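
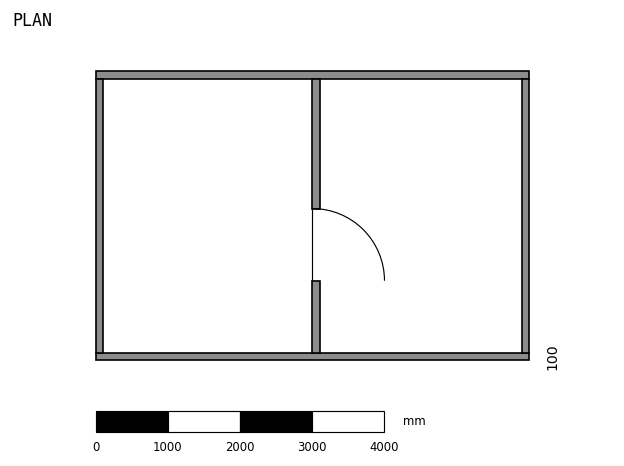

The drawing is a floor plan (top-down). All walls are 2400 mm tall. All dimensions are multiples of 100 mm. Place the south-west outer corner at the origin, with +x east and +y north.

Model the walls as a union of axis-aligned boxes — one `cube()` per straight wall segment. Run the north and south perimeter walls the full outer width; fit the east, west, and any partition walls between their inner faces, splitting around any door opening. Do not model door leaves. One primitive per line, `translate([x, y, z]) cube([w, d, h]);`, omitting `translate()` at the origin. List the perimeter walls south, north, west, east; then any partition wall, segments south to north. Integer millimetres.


cube([6000, 100, 2400]);
translate([0, 3900, 0]) cube([6000, 100, 2400]);
translate([0, 100, 0]) cube([100, 3800, 2400]);
translate([5900, 100, 0]) cube([100, 3800, 2400]);
translate([3000, 100, 0]) cube([100, 1000, 2400]);
translate([3000, 2100, 0]) cube([100, 1800, 2400]);


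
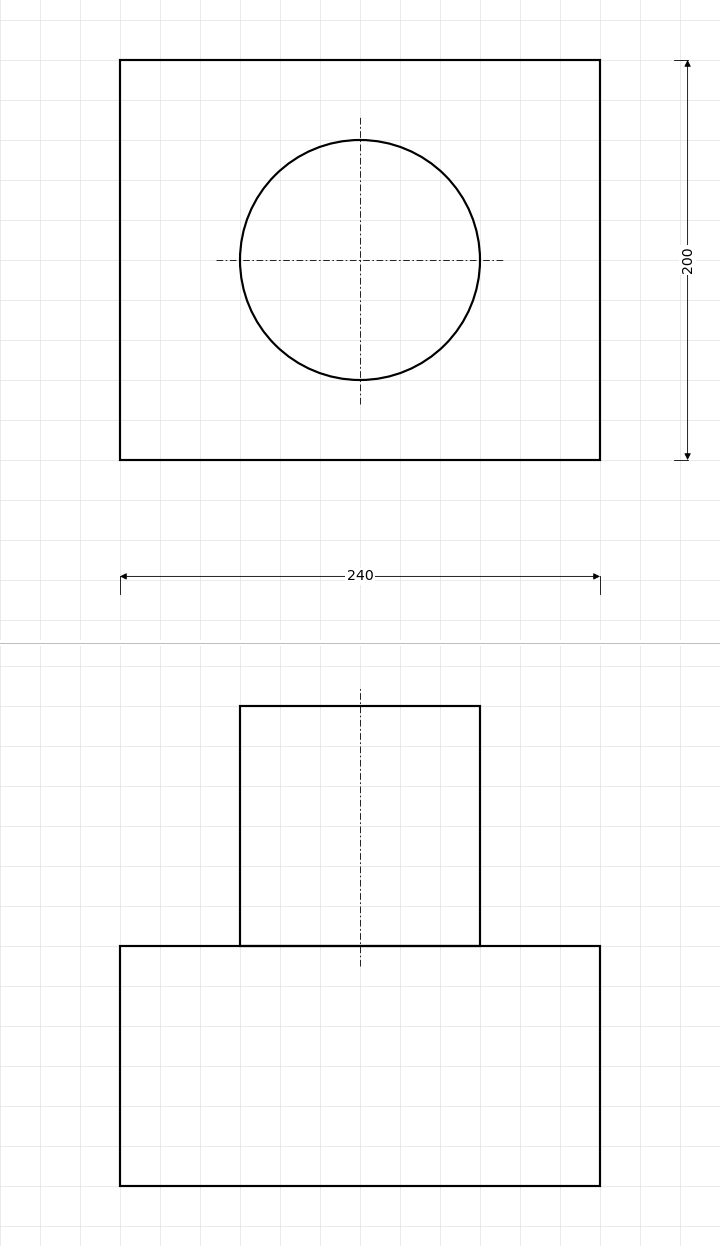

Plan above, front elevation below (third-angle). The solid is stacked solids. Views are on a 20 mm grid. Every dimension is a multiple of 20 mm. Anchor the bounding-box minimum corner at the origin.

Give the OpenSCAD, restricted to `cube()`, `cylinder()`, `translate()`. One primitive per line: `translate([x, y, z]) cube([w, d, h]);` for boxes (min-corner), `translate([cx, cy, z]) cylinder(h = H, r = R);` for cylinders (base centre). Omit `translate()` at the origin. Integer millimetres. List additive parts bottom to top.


cube([240, 200, 120]);
translate([120, 100, 120]) cylinder(h = 120, r = 60);


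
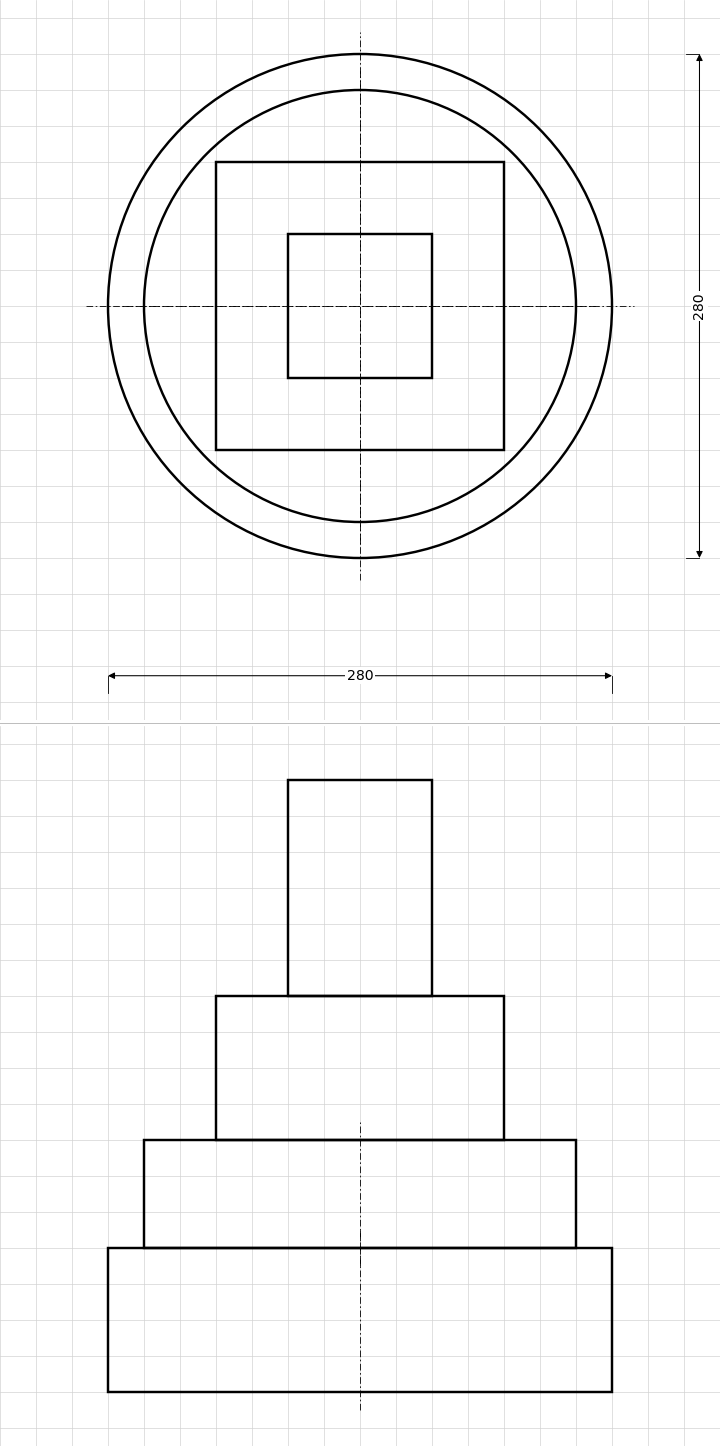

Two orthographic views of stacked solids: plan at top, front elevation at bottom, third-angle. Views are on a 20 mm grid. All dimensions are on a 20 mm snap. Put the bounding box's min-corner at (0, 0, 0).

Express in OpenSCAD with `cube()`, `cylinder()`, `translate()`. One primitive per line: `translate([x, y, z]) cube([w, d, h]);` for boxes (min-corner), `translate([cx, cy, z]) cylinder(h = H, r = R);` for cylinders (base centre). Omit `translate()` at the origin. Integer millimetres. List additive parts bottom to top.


translate([140, 140, 0]) cylinder(h = 80, r = 140);
translate([140, 140, 80]) cylinder(h = 60, r = 120);
translate([60, 60, 140]) cube([160, 160, 80]);
translate([100, 100, 220]) cube([80, 80, 120]);


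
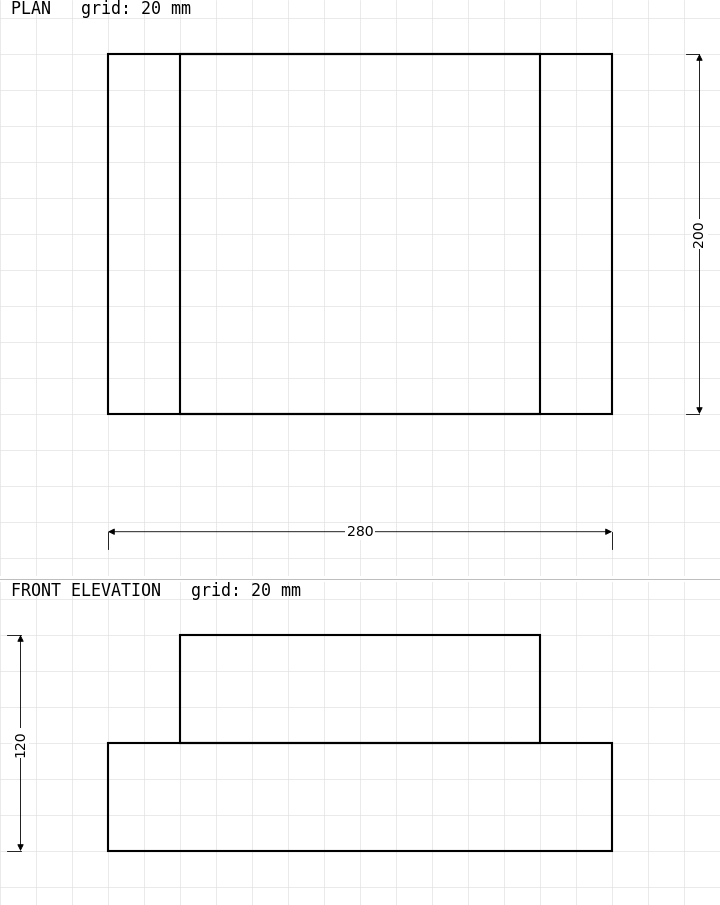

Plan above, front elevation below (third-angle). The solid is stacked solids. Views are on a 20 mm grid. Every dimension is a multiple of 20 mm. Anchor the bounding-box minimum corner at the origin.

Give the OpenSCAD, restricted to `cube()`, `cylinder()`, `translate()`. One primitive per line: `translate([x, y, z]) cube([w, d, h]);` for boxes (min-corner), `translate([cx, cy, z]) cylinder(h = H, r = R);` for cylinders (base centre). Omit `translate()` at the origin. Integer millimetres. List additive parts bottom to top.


cube([280, 200, 60]);
translate([40, 0, 60]) cube([200, 200, 60]);


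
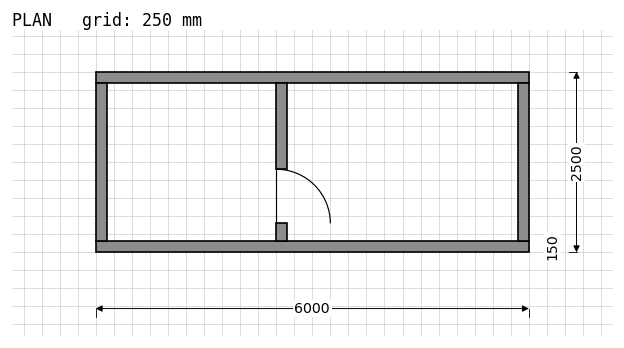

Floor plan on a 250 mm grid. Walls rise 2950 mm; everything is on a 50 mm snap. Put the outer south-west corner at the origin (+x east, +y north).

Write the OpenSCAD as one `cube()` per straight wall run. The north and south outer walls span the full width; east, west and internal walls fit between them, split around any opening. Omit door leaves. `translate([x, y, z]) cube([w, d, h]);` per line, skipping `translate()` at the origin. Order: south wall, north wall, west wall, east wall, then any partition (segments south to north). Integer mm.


cube([6000, 150, 2950]);
translate([0, 2350, 0]) cube([6000, 150, 2950]);
translate([0, 150, 0]) cube([150, 2200, 2950]);
translate([5850, 150, 0]) cube([150, 2200, 2950]);
translate([2500, 150, 0]) cube([150, 250, 2950]);
translate([2500, 1150, 0]) cube([150, 1200, 2950]);


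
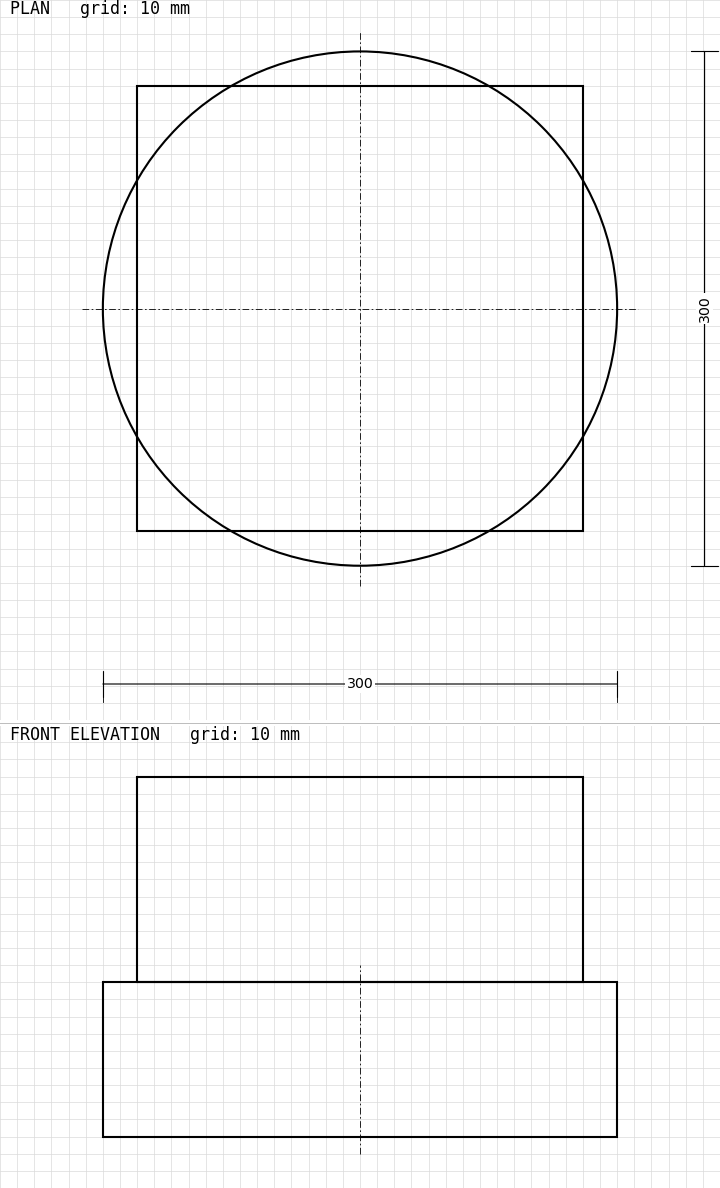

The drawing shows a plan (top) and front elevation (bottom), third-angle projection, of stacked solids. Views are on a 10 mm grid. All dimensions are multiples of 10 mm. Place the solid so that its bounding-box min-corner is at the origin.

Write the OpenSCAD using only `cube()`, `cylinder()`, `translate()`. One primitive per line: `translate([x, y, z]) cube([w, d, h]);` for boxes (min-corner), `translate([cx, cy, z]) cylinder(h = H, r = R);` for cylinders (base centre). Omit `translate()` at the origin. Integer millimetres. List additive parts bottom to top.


translate([150, 150, 0]) cylinder(h = 90, r = 150);
translate([20, 20, 90]) cube([260, 260, 120]);


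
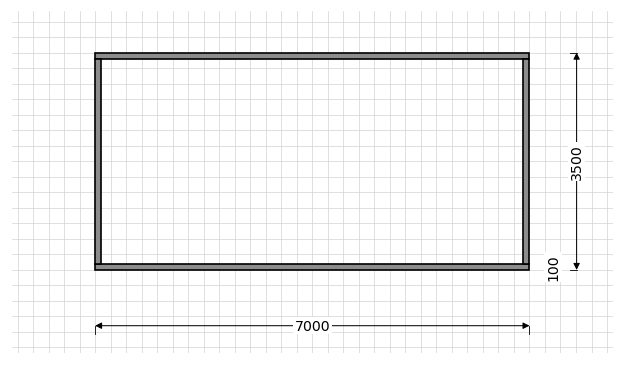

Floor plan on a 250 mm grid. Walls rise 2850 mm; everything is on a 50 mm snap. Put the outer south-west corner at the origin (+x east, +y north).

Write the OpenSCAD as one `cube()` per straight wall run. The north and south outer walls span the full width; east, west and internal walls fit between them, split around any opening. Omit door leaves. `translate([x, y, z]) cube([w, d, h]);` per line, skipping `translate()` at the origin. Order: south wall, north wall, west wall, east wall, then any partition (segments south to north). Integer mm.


cube([7000, 100, 2850]);
translate([0, 3400, 0]) cube([7000, 100, 2850]);
translate([0, 100, 0]) cube([100, 3300, 2850]);
translate([6900, 100, 0]) cube([100, 3300, 2850]);


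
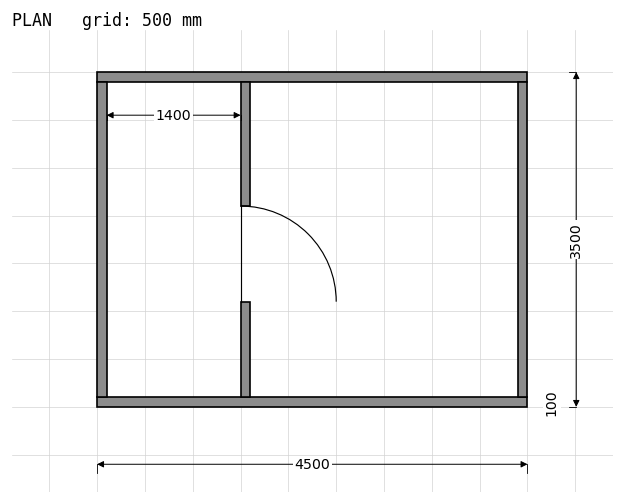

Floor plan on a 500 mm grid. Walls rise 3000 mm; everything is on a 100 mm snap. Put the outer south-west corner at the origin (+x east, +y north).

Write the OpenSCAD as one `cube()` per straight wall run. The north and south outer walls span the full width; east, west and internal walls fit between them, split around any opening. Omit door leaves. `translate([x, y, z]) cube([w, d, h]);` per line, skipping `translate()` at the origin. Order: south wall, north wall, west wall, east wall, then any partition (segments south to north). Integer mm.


cube([4500, 100, 3000]);
translate([0, 3400, 0]) cube([4500, 100, 3000]);
translate([0, 100, 0]) cube([100, 3300, 3000]);
translate([4400, 100, 0]) cube([100, 3300, 3000]);
translate([1500, 100, 0]) cube([100, 1000, 3000]);
translate([1500, 2100, 0]) cube([100, 1300, 3000]);


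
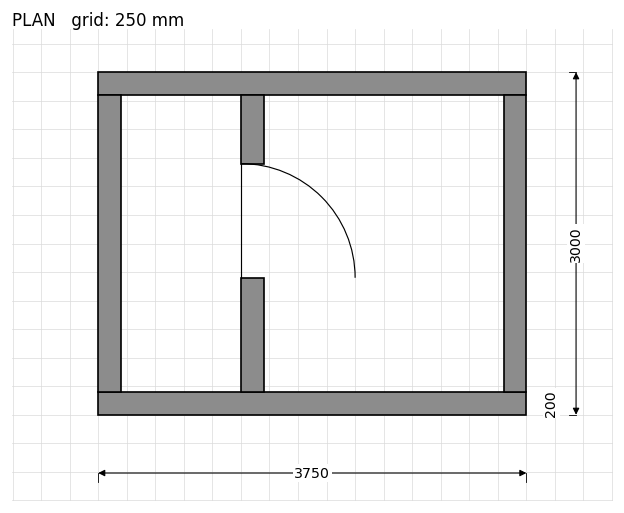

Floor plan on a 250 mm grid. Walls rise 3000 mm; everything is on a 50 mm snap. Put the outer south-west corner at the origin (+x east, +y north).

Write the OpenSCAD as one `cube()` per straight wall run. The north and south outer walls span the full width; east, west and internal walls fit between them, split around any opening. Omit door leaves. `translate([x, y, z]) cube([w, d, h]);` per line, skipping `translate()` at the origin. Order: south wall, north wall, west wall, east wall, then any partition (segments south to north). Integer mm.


cube([3750, 200, 3000]);
translate([0, 2800, 0]) cube([3750, 200, 3000]);
translate([0, 200, 0]) cube([200, 2600, 3000]);
translate([3550, 200, 0]) cube([200, 2600, 3000]);
translate([1250, 200, 0]) cube([200, 1000, 3000]);
translate([1250, 2200, 0]) cube([200, 600, 3000]);


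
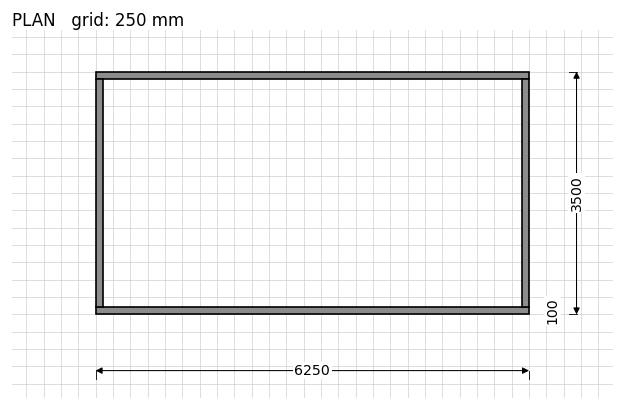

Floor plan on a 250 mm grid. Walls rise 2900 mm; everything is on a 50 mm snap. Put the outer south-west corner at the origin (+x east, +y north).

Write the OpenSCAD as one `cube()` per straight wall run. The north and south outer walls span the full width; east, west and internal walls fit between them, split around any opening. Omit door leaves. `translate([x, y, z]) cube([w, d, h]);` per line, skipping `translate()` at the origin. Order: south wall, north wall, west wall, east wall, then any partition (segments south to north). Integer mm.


cube([6250, 100, 2900]);
translate([0, 3400, 0]) cube([6250, 100, 2900]);
translate([0, 100, 0]) cube([100, 3300, 2900]);
translate([6150, 100, 0]) cube([100, 3300, 2900]);


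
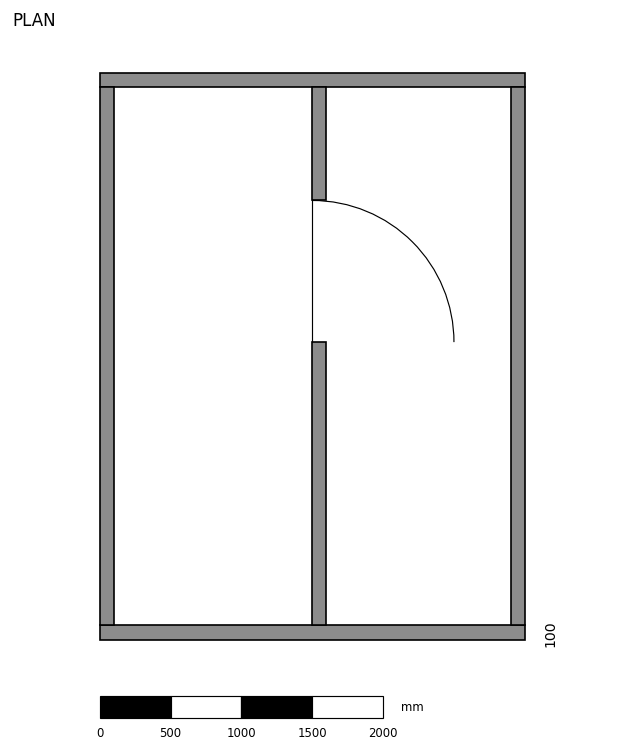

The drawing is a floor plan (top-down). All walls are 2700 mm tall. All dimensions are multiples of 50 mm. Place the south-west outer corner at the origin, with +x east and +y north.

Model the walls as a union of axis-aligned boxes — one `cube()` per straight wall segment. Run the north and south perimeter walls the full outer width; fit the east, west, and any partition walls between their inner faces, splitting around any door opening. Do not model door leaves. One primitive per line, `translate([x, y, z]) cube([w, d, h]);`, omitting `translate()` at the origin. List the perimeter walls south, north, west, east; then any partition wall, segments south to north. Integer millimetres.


cube([3000, 100, 2700]);
translate([0, 3900, 0]) cube([3000, 100, 2700]);
translate([0, 100, 0]) cube([100, 3800, 2700]);
translate([2900, 100, 0]) cube([100, 3800, 2700]);
translate([1500, 100, 0]) cube([100, 2000, 2700]);
translate([1500, 3100, 0]) cube([100, 800, 2700]);


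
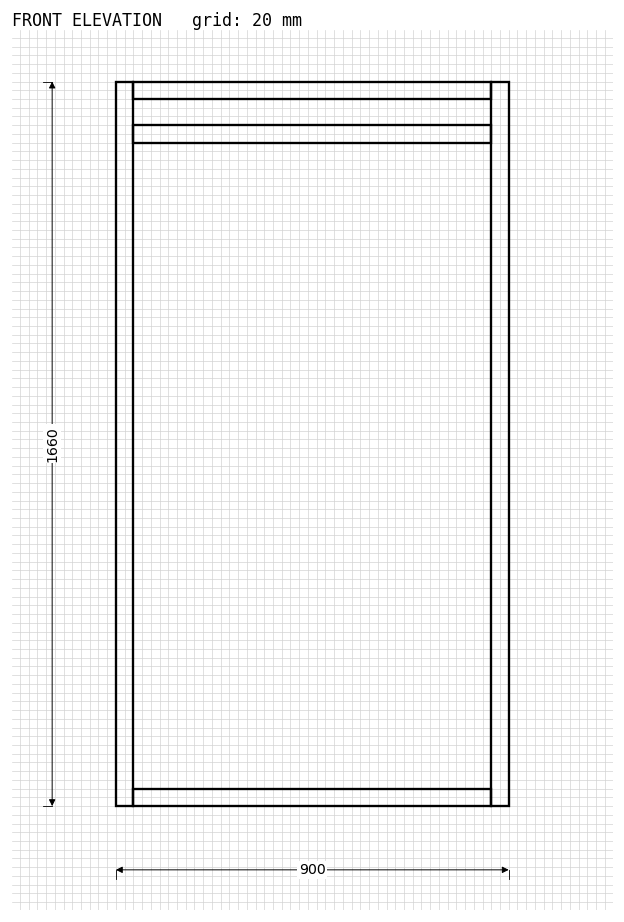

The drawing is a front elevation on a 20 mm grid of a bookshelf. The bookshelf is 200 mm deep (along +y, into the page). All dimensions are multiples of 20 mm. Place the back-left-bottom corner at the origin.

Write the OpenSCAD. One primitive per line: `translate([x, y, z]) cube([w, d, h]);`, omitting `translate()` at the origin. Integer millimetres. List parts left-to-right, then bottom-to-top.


cube([40, 200, 1660]);
translate([40, 0, 0]) cube([820, 200, 40]);
translate([40, 0, 1520]) cube([820, 200, 40]);
translate([40, 0, 1620]) cube([820, 200, 40]);
translate([860, 0, 0]) cube([40, 200, 1660]);


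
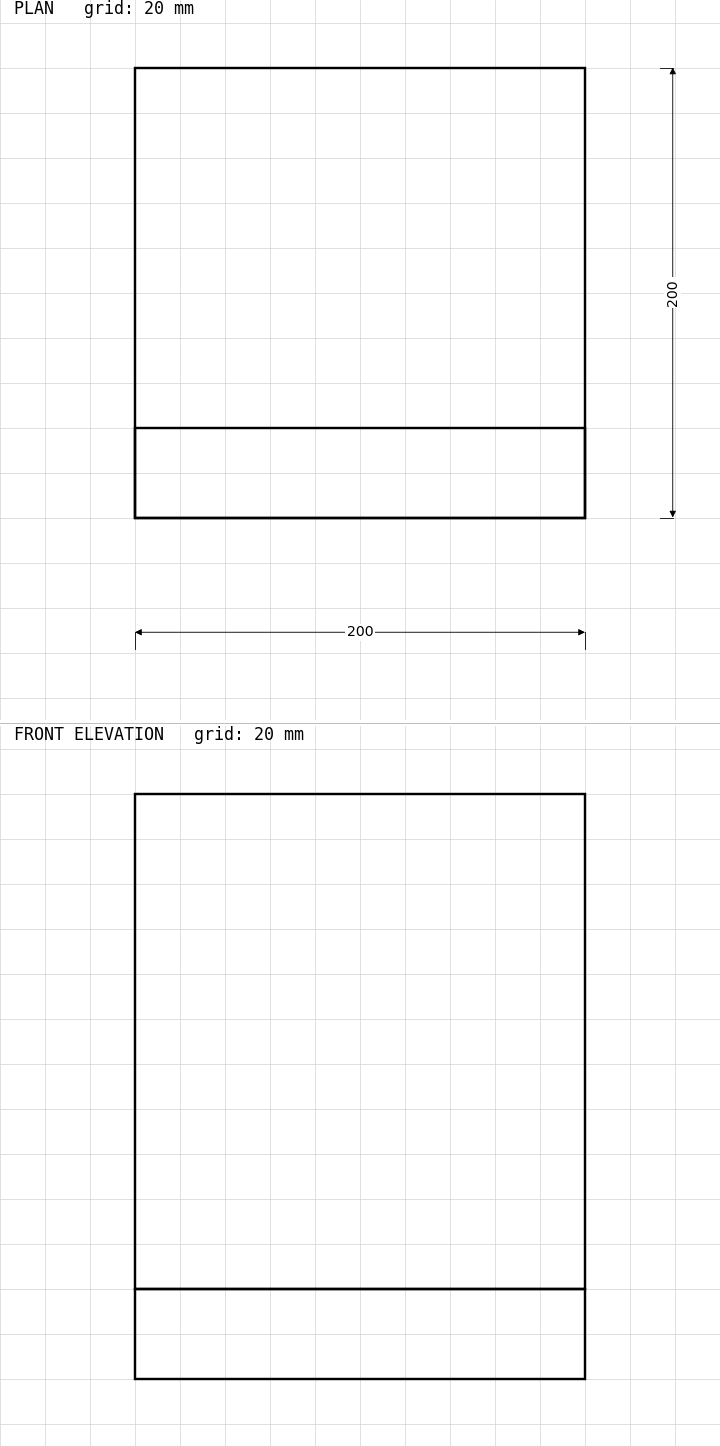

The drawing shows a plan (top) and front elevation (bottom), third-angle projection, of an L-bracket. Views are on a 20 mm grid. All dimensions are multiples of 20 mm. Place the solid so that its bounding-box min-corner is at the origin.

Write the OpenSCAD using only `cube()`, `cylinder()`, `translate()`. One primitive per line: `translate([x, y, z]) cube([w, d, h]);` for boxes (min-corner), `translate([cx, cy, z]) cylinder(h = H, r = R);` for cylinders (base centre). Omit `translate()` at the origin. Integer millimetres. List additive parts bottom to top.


cube([200, 200, 40]);
translate([0, 0, 40]) cube([200, 40, 220]);


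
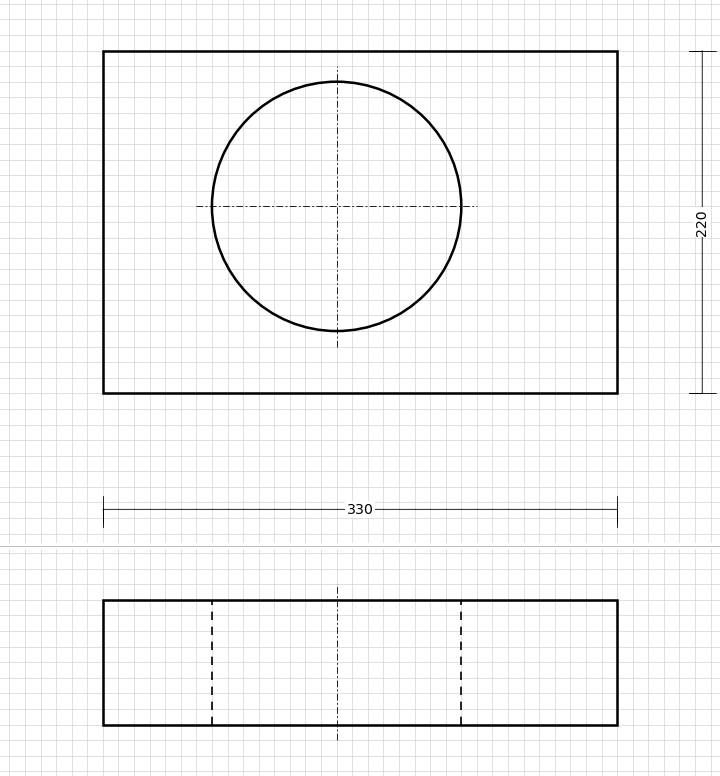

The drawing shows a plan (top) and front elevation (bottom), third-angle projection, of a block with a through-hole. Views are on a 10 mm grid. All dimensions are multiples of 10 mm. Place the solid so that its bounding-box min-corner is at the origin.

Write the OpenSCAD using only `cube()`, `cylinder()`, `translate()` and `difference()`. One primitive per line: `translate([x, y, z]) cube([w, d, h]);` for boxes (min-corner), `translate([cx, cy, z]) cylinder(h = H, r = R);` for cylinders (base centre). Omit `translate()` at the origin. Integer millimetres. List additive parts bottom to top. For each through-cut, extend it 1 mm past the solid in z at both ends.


difference() {
  cube([330, 220, 80]);
  translate([150, 120, -1]) cylinder(h = 82, r = 80);
}


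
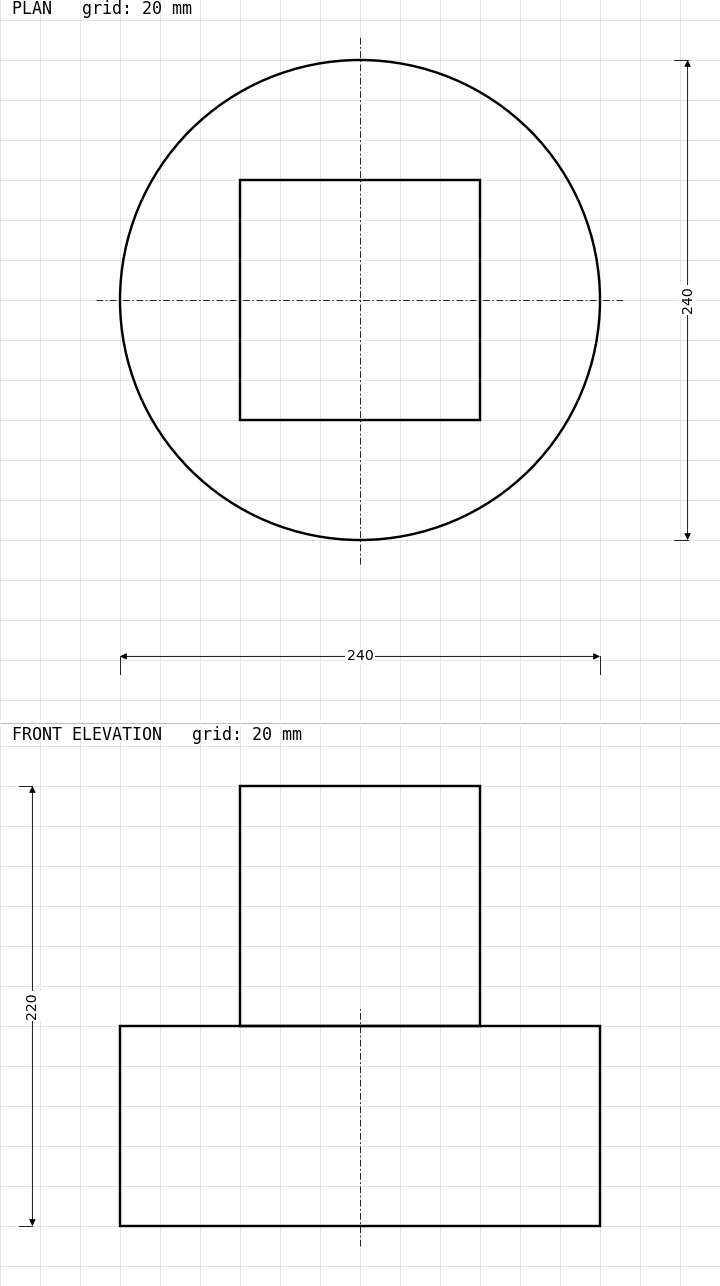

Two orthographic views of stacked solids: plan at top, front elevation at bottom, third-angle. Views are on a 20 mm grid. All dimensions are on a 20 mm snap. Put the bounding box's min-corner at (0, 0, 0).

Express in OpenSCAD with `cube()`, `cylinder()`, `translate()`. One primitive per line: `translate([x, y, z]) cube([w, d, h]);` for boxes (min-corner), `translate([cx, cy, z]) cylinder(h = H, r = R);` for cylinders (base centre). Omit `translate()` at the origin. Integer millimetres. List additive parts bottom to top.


translate([120, 120, 0]) cylinder(h = 100, r = 120);
translate([60, 60, 100]) cube([120, 120, 120]);


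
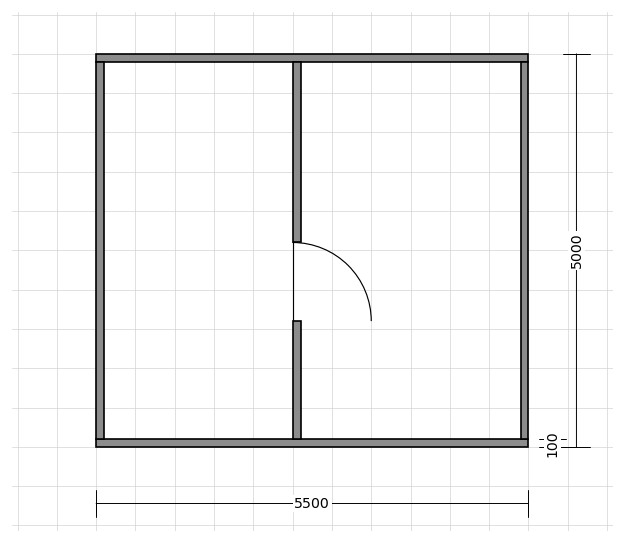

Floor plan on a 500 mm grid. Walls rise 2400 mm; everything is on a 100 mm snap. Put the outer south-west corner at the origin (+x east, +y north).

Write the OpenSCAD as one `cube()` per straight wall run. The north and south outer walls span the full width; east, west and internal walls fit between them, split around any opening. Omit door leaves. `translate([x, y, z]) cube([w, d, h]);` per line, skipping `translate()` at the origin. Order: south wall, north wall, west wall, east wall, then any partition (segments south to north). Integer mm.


cube([5500, 100, 2400]);
translate([0, 4900, 0]) cube([5500, 100, 2400]);
translate([0, 100, 0]) cube([100, 4800, 2400]);
translate([5400, 100, 0]) cube([100, 4800, 2400]);
translate([2500, 100, 0]) cube([100, 1500, 2400]);
translate([2500, 2600, 0]) cube([100, 2300, 2400]);


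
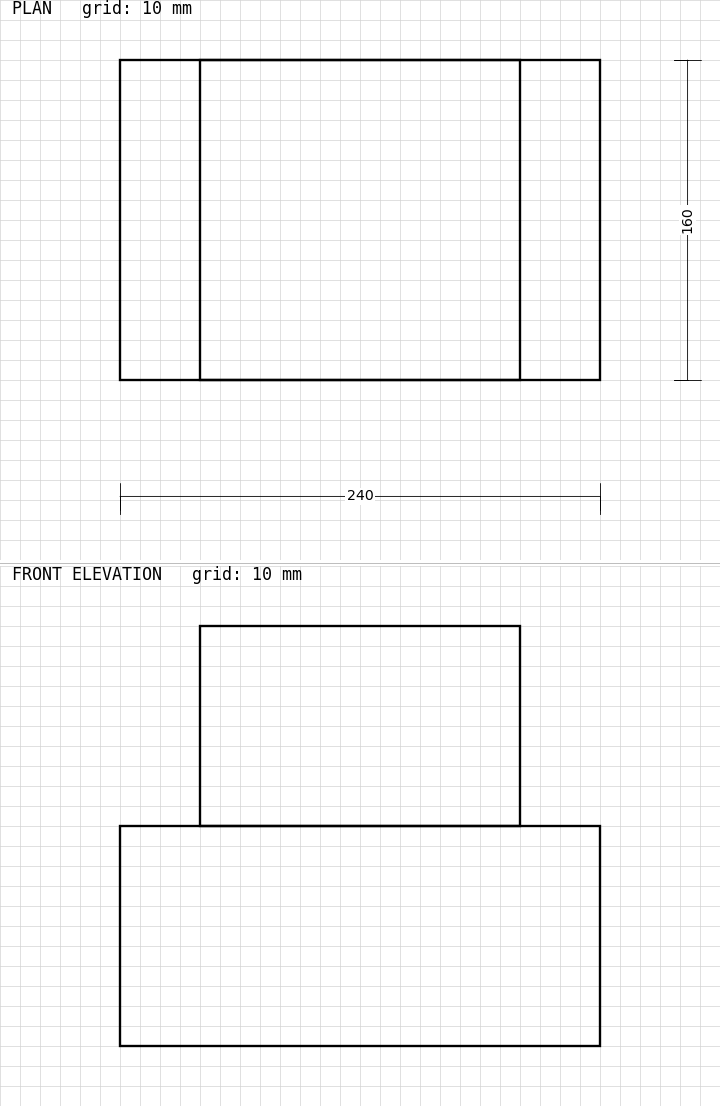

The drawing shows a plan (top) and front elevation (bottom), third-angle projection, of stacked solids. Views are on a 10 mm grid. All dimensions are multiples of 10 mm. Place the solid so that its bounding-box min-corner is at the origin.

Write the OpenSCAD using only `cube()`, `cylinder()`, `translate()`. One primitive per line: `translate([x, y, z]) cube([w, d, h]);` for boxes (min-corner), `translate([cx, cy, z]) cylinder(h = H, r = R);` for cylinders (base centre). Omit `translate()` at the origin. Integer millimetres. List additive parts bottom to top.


cube([240, 160, 110]);
translate([40, 0, 110]) cube([160, 160, 100]);


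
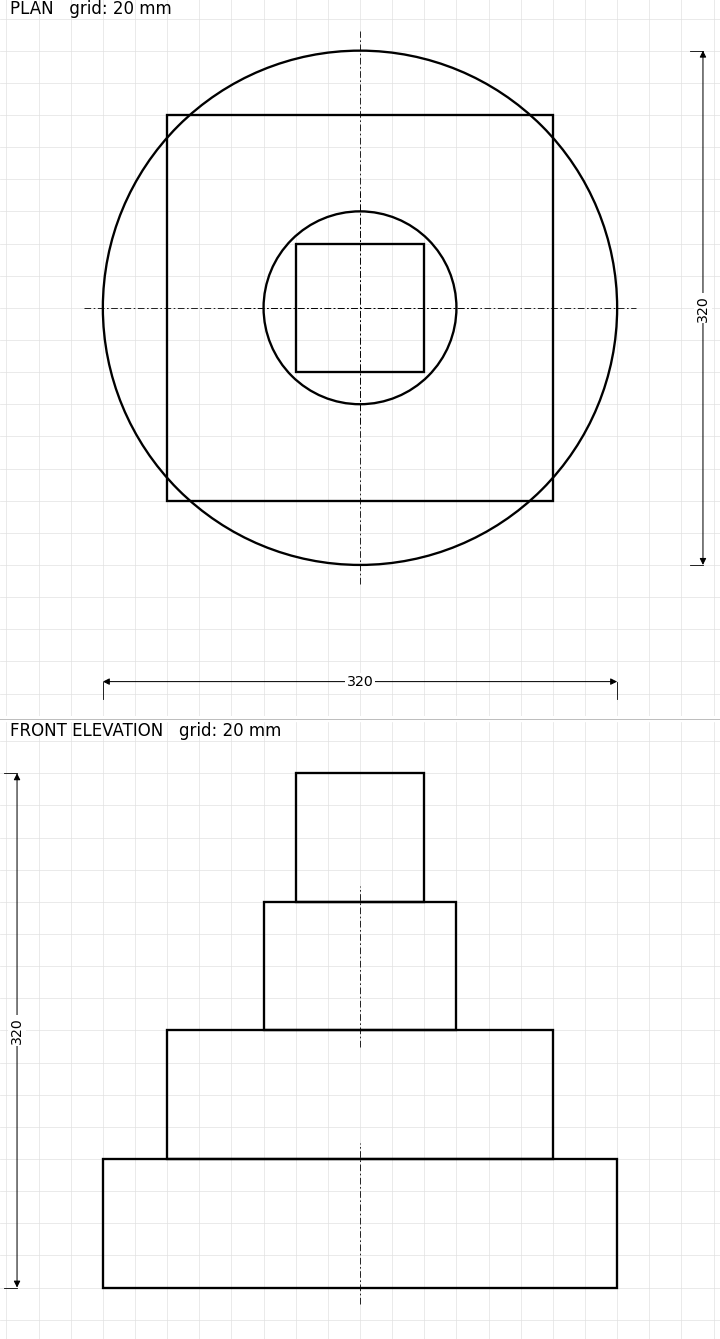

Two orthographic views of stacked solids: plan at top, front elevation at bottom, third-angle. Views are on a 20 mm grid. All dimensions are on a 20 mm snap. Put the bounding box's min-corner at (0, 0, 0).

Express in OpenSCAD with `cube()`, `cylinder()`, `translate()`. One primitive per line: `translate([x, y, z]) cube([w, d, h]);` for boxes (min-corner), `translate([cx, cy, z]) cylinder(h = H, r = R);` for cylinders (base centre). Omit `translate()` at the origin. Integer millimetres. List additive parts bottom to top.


translate([160, 160, 0]) cylinder(h = 80, r = 160);
translate([40, 40, 80]) cube([240, 240, 80]);
translate([160, 160, 160]) cylinder(h = 80, r = 60);
translate([120, 120, 240]) cube([80, 80, 80]);


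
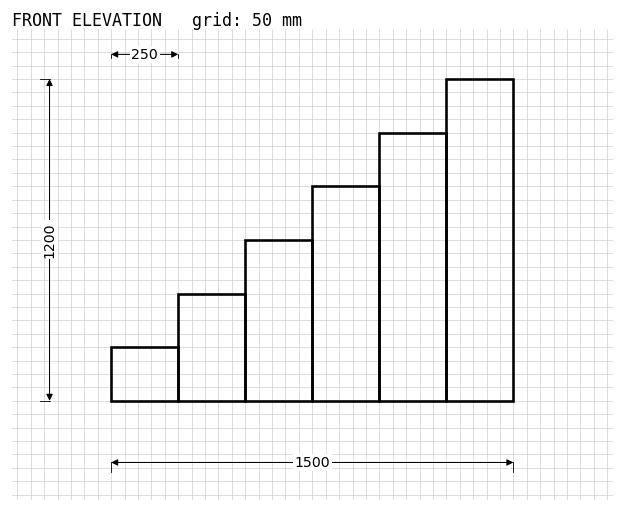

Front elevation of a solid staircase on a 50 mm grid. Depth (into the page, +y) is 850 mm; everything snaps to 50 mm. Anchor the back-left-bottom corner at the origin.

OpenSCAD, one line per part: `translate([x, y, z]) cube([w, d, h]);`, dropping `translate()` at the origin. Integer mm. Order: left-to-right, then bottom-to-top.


cube([250, 850, 200]);
translate([250, 0, 0]) cube([250, 850, 400]);
translate([500, 0, 0]) cube([250, 850, 600]);
translate([750, 0, 0]) cube([250, 850, 800]);
translate([1000, 0, 0]) cube([250, 850, 1000]);
translate([1250, 0, 0]) cube([250, 850, 1200]);


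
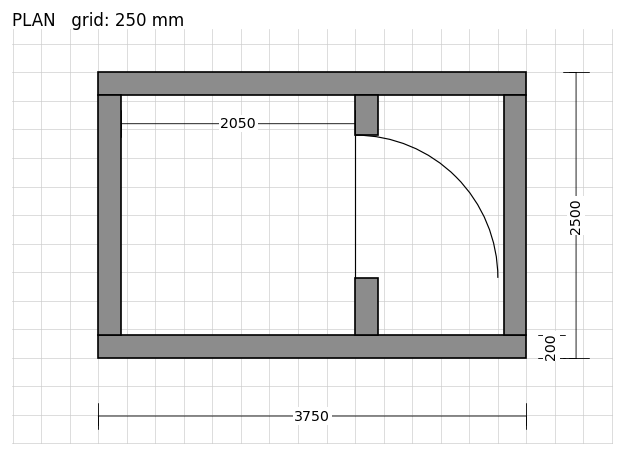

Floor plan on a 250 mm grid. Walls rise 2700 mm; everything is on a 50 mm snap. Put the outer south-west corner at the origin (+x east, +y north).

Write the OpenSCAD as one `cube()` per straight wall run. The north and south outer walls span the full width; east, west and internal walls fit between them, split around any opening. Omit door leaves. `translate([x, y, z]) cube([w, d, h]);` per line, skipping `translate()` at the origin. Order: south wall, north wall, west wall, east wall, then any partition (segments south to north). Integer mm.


cube([3750, 200, 2700]);
translate([0, 2300, 0]) cube([3750, 200, 2700]);
translate([0, 200, 0]) cube([200, 2100, 2700]);
translate([3550, 200, 0]) cube([200, 2100, 2700]);
translate([2250, 200, 0]) cube([200, 500, 2700]);
translate([2250, 1950, 0]) cube([200, 350, 2700]);


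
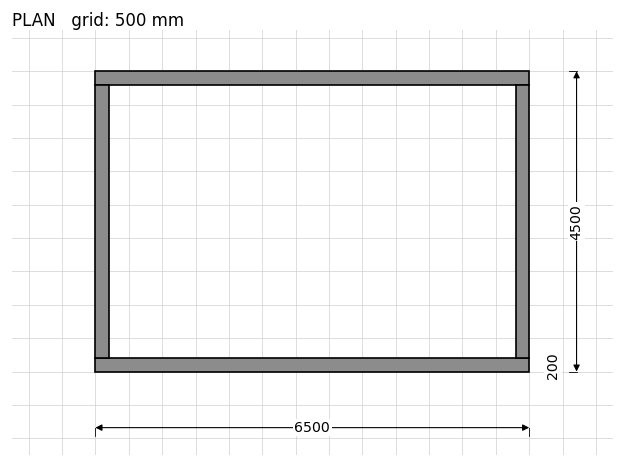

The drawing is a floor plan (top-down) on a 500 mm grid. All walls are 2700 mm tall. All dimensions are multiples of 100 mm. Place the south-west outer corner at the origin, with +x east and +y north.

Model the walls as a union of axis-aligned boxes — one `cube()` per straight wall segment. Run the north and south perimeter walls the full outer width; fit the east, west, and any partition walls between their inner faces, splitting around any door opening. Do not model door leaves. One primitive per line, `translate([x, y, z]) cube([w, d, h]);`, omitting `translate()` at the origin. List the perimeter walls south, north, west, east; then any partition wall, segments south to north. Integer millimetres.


cube([6500, 200, 2700]);
translate([0, 4300, 0]) cube([6500, 200, 2700]);
translate([0, 200, 0]) cube([200, 4100, 2700]);
translate([6300, 200, 0]) cube([200, 4100, 2700]);


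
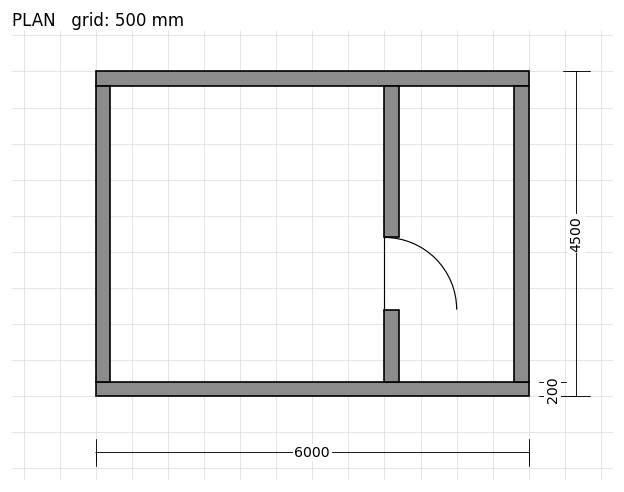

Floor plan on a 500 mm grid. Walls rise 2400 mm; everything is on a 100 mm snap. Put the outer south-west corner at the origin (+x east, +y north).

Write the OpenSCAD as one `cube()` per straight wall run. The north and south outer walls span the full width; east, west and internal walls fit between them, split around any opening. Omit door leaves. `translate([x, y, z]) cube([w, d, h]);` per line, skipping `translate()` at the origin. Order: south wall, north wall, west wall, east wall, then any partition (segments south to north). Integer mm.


cube([6000, 200, 2400]);
translate([0, 4300, 0]) cube([6000, 200, 2400]);
translate([0, 200, 0]) cube([200, 4100, 2400]);
translate([5800, 200, 0]) cube([200, 4100, 2400]);
translate([4000, 200, 0]) cube([200, 1000, 2400]);
translate([4000, 2200, 0]) cube([200, 2100, 2400]);


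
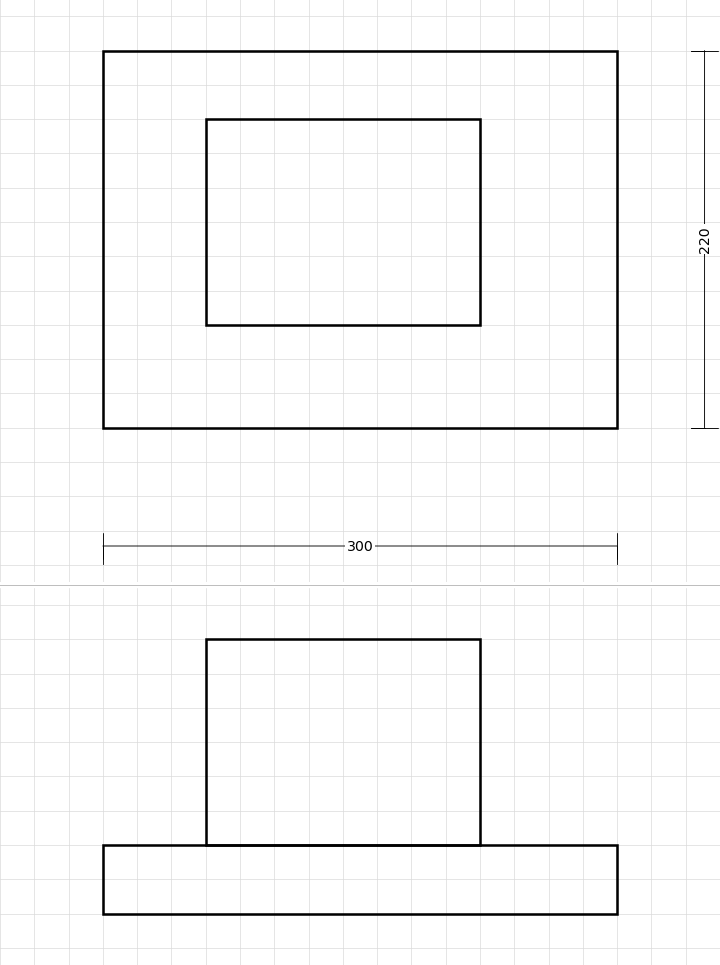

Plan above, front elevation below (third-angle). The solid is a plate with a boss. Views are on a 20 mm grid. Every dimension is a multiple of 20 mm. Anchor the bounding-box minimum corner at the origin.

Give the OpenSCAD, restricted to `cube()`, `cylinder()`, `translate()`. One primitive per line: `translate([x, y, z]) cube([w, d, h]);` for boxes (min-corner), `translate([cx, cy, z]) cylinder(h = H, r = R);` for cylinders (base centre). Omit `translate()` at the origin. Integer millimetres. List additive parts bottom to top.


cube([300, 220, 40]);
translate([60, 60, 40]) cube([160, 120, 120]);


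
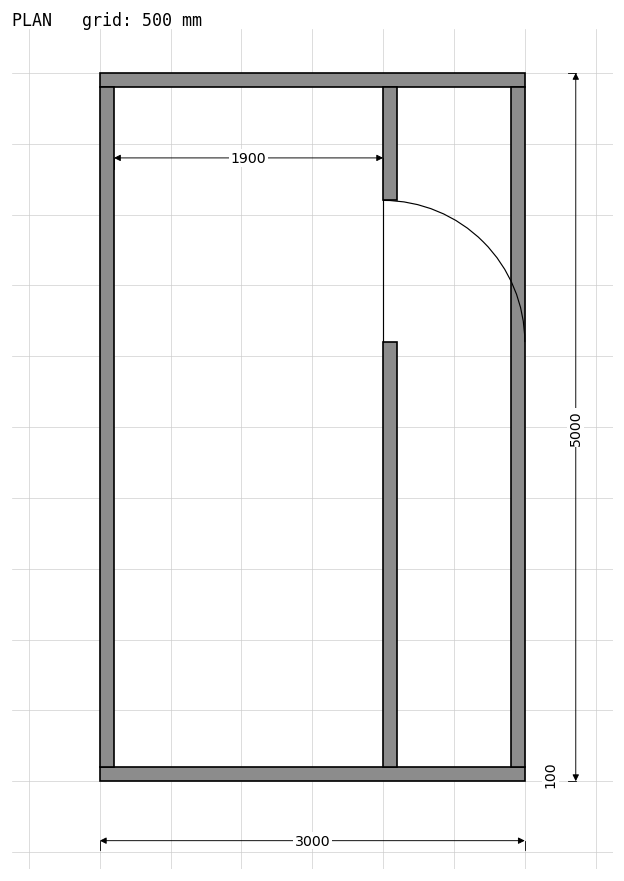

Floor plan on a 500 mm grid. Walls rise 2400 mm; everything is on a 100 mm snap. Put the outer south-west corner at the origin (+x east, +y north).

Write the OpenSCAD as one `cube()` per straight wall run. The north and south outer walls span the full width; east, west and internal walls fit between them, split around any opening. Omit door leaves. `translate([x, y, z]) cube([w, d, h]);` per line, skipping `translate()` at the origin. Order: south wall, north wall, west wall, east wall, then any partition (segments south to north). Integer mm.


cube([3000, 100, 2400]);
translate([0, 4900, 0]) cube([3000, 100, 2400]);
translate([0, 100, 0]) cube([100, 4800, 2400]);
translate([2900, 100, 0]) cube([100, 4800, 2400]);
translate([2000, 100, 0]) cube([100, 3000, 2400]);
translate([2000, 4100, 0]) cube([100, 800, 2400]);


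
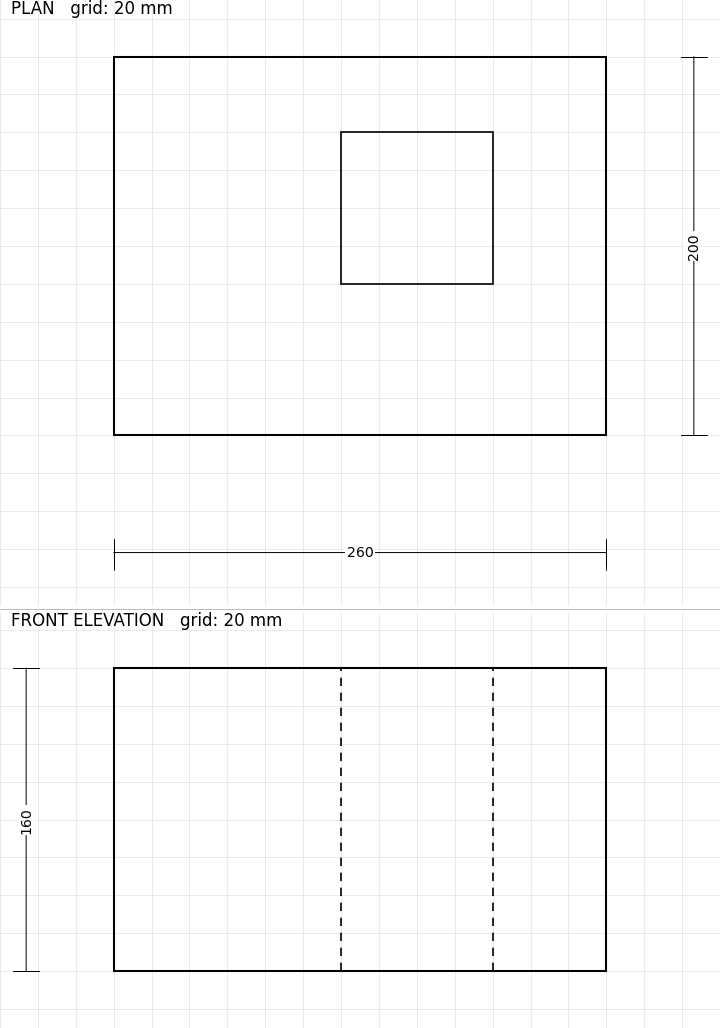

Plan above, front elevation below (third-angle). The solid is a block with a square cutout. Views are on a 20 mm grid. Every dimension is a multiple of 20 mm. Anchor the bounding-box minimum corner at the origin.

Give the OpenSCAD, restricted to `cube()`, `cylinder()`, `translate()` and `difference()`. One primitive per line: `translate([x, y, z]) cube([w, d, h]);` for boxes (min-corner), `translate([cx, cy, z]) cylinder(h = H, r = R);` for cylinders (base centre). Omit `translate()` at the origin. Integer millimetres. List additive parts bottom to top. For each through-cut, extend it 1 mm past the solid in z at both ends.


difference() {
  cube([260, 200, 160]);
  translate([120, 80, -1]) cube([80, 80, 162]);
}


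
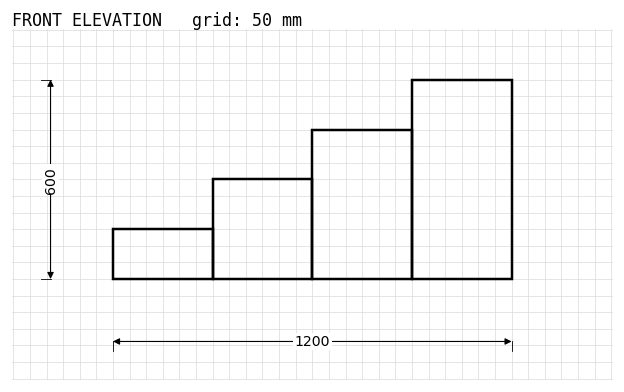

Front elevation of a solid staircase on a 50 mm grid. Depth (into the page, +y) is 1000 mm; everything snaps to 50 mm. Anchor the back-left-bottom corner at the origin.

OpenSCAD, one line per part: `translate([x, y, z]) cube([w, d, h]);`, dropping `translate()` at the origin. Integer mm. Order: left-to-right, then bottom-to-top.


cube([300, 1000, 150]);
translate([300, 0, 0]) cube([300, 1000, 300]);
translate([600, 0, 0]) cube([300, 1000, 450]);
translate([900, 0, 0]) cube([300, 1000, 600]);


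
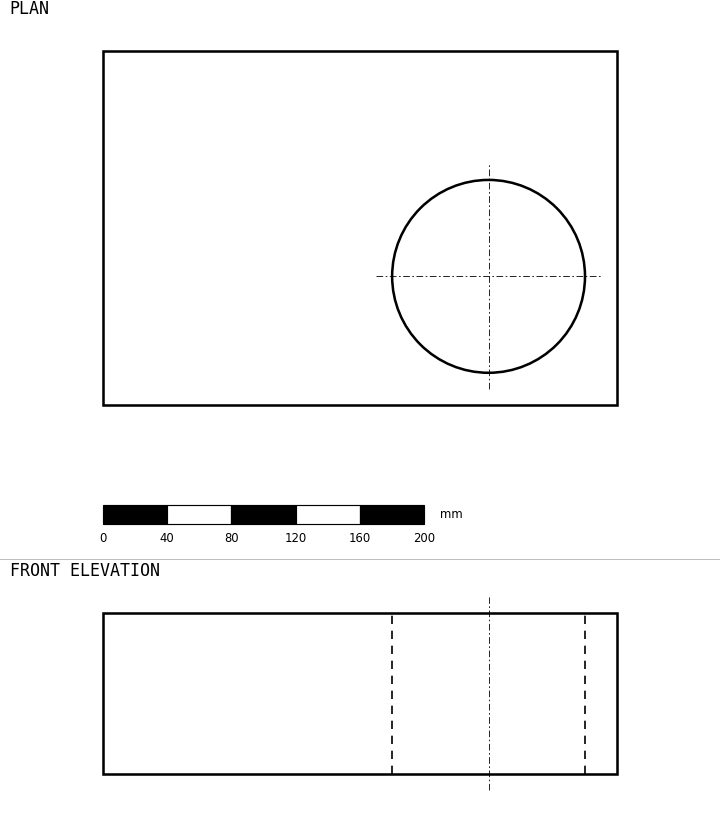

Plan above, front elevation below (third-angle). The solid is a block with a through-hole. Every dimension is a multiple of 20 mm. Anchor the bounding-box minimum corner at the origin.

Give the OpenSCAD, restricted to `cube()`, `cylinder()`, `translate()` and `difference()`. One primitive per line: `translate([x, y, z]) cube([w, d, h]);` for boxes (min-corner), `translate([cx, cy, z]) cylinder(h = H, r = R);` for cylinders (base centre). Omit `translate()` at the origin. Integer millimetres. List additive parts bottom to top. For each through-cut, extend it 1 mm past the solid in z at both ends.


difference() {
  cube([320, 220, 100]);
  translate([240, 80, -1]) cylinder(h = 102, r = 60);
}


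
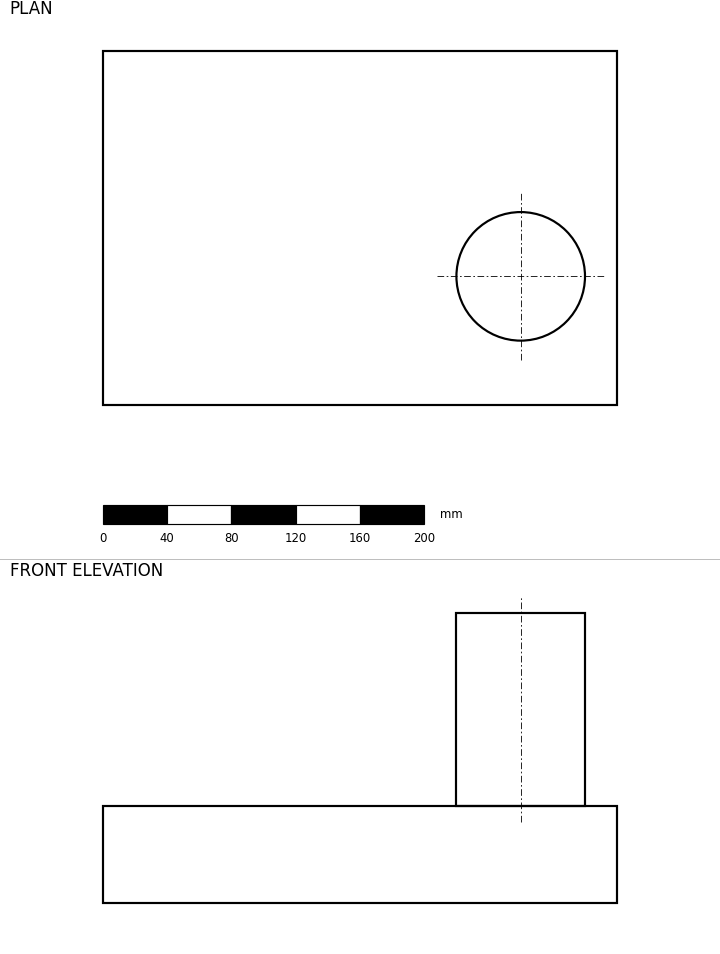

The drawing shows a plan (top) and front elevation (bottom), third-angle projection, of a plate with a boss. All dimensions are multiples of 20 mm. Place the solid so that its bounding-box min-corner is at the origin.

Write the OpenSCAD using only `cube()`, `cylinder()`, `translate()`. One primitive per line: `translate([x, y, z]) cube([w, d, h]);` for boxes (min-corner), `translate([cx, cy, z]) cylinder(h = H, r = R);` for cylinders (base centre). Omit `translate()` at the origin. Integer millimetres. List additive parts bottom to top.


cube([320, 220, 60]);
translate([260, 80, 60]) cylinder(h = 120, r = 40);


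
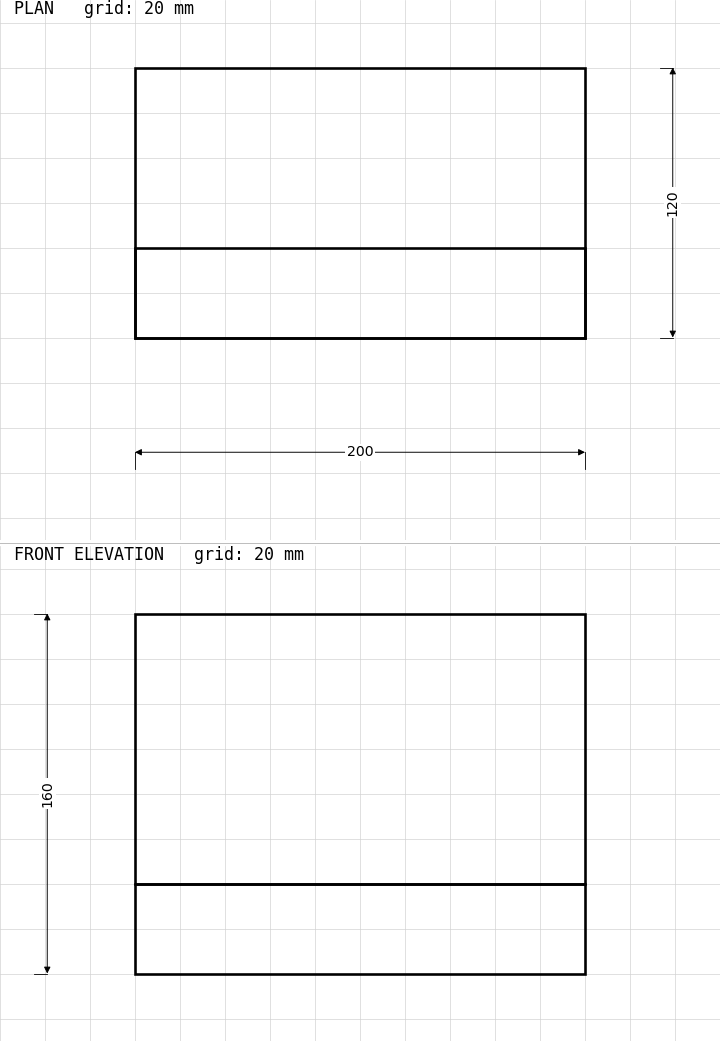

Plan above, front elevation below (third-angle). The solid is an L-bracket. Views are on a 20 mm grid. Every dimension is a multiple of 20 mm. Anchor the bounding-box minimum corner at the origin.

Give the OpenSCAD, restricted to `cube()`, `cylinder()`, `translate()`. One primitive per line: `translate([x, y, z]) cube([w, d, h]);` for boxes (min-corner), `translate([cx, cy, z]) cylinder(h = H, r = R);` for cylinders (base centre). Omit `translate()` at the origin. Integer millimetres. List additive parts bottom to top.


cube([200, 120, 40]);
translate([0, 0, 40]) cube([200, 40, 120]);


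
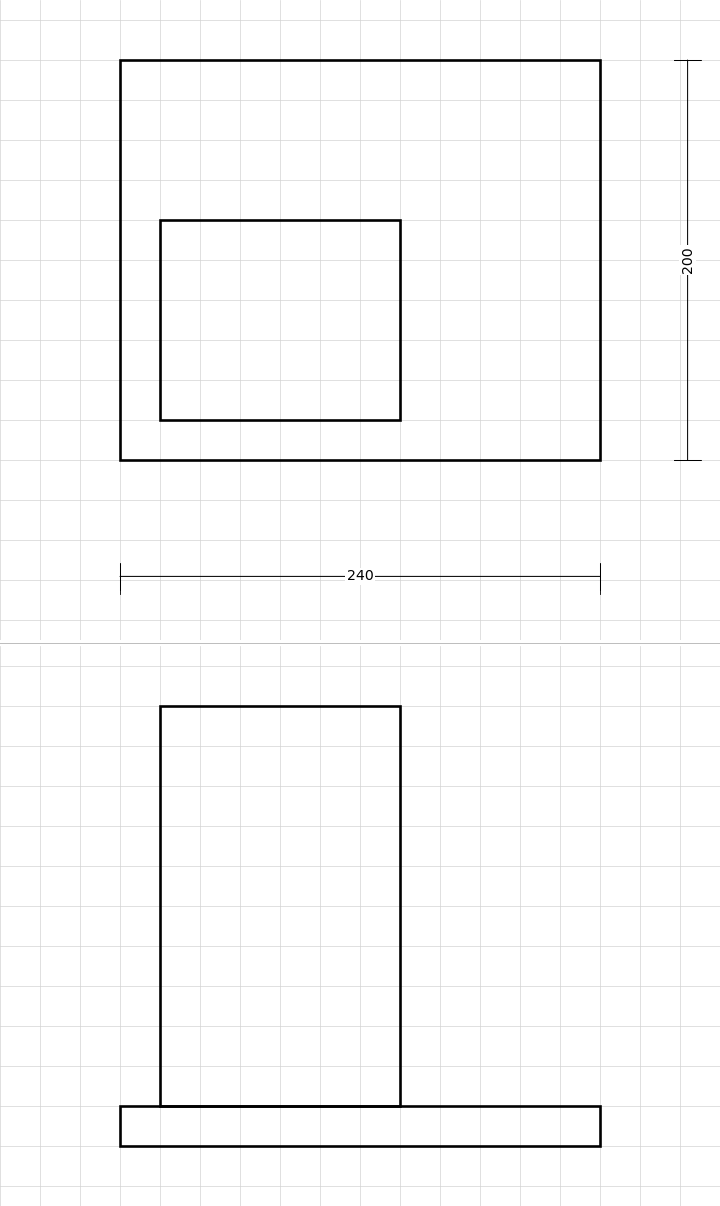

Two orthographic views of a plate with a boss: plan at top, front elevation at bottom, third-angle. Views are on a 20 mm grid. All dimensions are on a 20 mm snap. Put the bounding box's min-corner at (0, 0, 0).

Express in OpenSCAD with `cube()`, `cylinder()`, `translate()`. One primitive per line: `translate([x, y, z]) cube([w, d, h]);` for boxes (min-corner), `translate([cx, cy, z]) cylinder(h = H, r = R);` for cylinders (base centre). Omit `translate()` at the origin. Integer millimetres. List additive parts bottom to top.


cube([240, 200, 20]);
translate([20, 20, 20]) cube([120, 100, 200]);


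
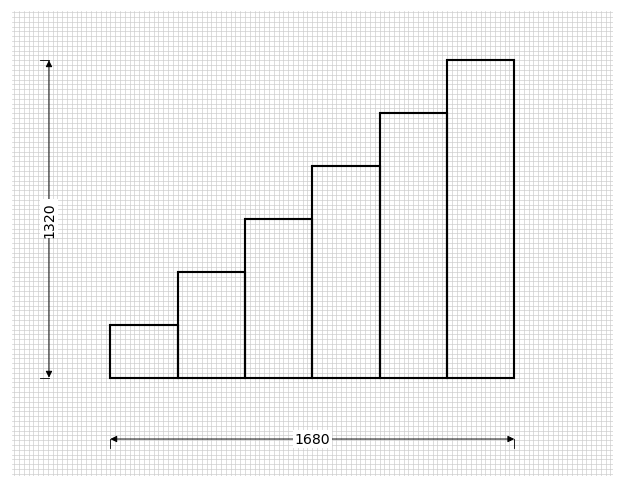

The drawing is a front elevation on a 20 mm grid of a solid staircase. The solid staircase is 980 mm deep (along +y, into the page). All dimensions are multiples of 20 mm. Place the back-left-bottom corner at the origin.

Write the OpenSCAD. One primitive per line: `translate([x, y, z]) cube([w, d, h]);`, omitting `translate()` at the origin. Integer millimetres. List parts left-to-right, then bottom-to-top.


cube([280, 980, 220]);
translate([280, 0, 0]) cube([280, 980, 440]);
translate([560, 0, 0]) cube([280, 980, 660]);
translate([840, 0, 0]) cube([280, 980, 880]);
translate([1120, 0, 0]) cube([280, 980, 1100]);
translate([1400, 0, 0]) cube([280, 980, 1320]);


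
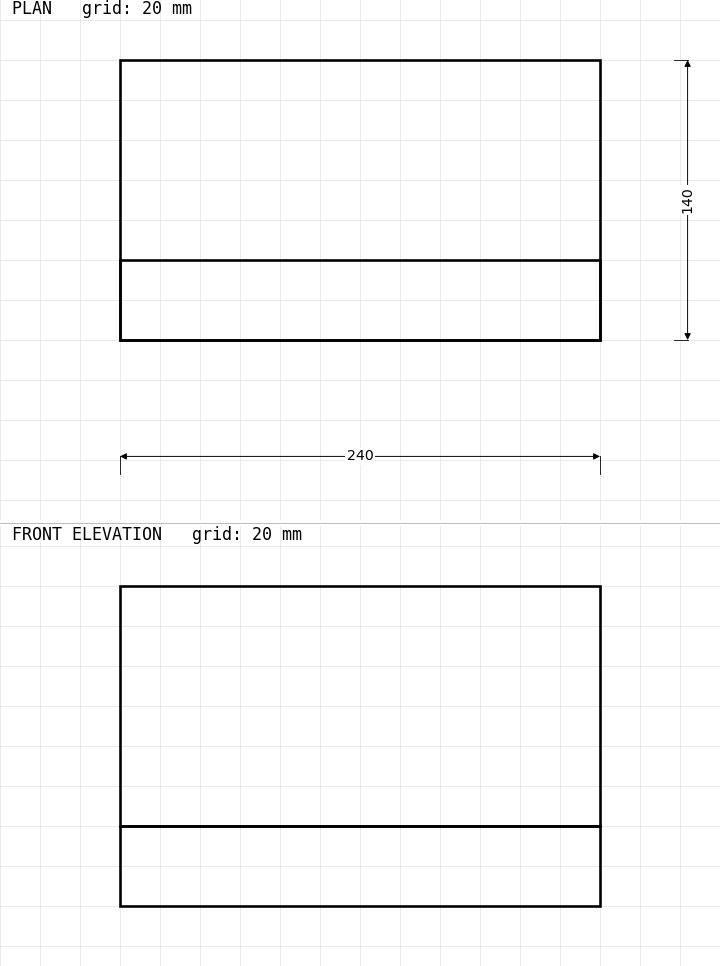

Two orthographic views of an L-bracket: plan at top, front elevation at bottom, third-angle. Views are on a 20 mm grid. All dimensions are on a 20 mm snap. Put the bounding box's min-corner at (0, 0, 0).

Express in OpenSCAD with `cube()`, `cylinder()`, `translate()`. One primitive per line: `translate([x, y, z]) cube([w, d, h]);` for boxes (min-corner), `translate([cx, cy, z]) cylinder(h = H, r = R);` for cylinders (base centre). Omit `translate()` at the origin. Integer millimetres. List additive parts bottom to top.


cube([240, 140, 40]);
translate([0, 0, 40]) cube([240, 40, 120]);


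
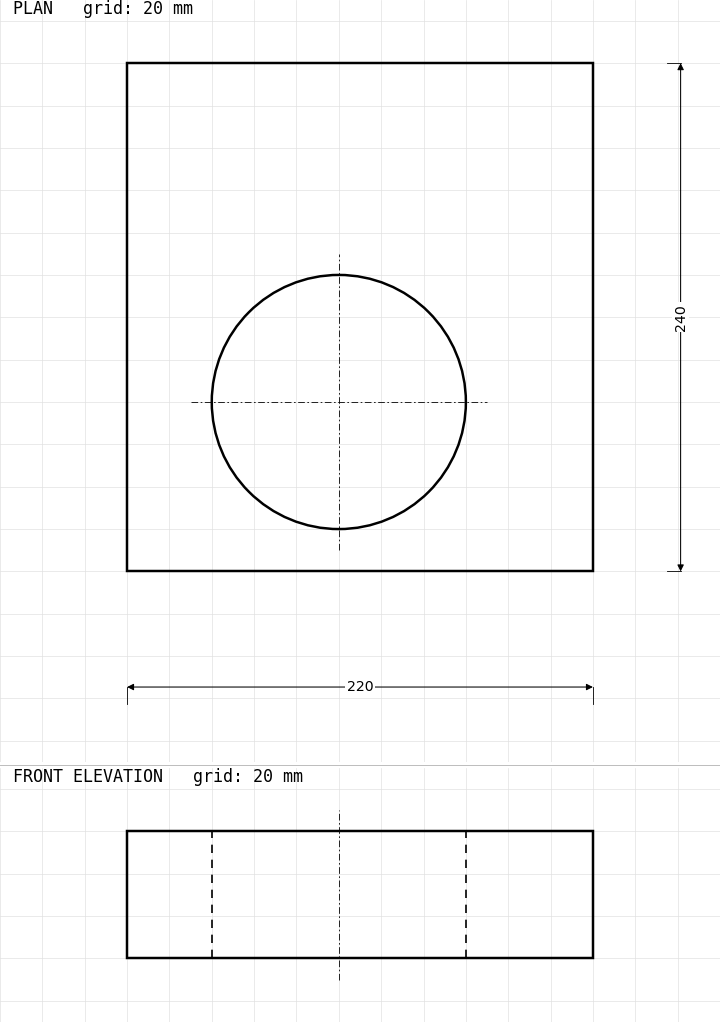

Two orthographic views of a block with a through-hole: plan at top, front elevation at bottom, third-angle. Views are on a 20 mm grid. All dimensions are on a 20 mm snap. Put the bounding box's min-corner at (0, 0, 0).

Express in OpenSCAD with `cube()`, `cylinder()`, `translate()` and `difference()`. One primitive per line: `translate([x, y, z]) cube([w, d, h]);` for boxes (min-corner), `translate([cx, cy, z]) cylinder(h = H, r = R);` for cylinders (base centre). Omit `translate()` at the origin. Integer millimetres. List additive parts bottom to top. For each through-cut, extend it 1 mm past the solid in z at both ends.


difference() {
  cube([220, 240, 60]);
  translate([100, 80, -1]) cylinder(h = 62, r = 60);
}


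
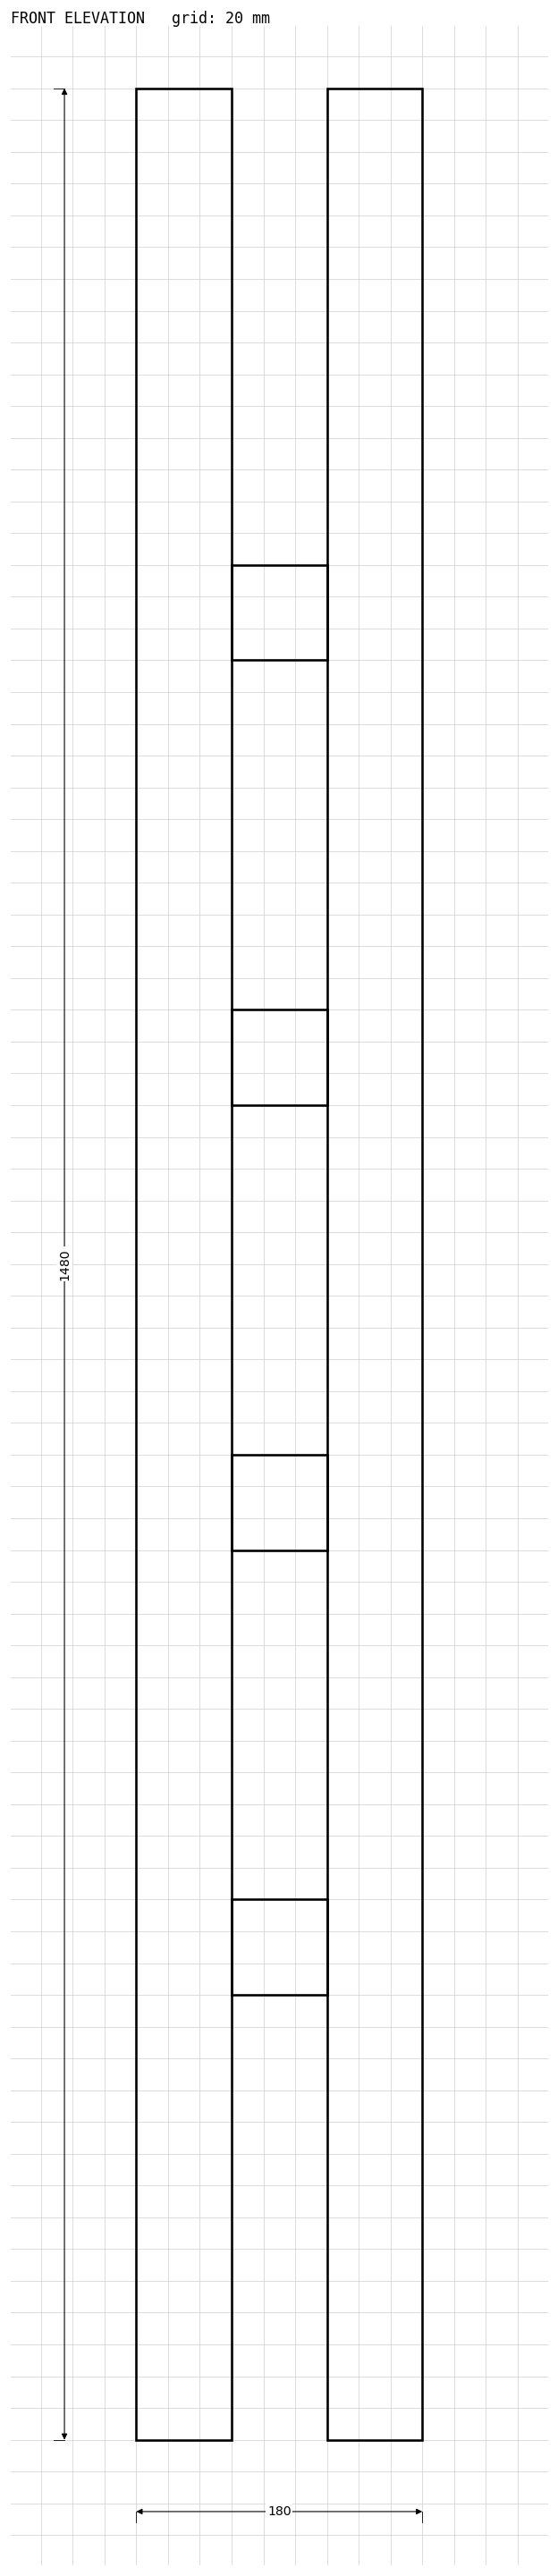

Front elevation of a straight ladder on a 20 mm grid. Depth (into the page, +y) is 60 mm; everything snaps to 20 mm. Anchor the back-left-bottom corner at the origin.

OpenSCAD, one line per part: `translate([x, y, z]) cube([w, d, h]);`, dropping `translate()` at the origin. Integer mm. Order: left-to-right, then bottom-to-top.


cube([60, 60, 1480]);
translate([60, 0, 280]) cube([60, 60, 60]);
translate([60, 0, 560]) cube([60, 60, 60]);
translate([60, 0, 840]) cube([60, 60, 60]);
translate([60, 0, 1120]) cube([60, 60, 60]);
translate([120, 0, 0]) cube([60, 60, 1480]);


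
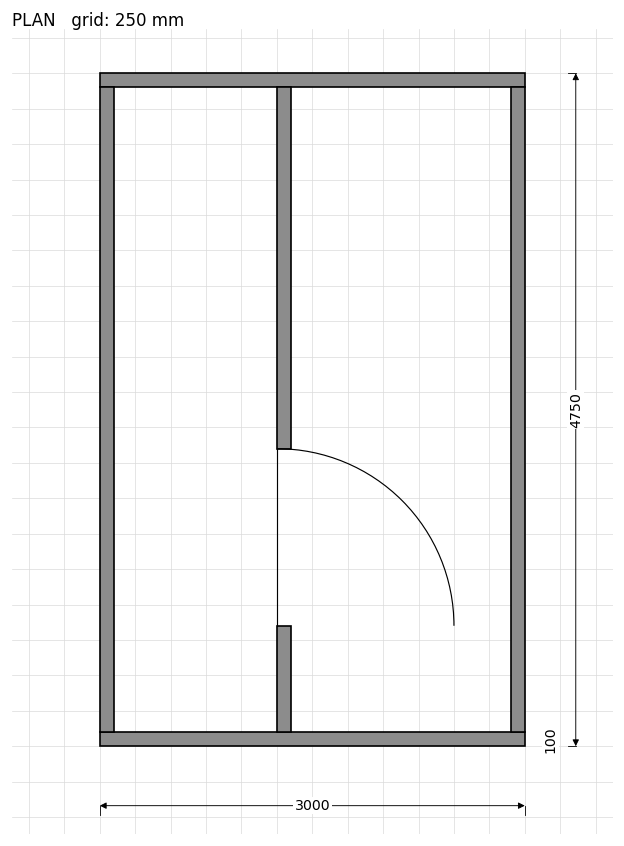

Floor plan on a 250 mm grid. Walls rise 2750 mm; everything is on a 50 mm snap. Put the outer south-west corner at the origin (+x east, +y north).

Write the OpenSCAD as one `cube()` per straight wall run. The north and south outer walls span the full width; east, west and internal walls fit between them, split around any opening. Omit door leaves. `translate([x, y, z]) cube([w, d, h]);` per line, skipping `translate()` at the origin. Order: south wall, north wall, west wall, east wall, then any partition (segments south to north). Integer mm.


cube([3000, 100, 2750]);
translate([0, 4650, 0]) cube([3000, 100, 2750]);
translate([0, 100, 0]) cube([100, 4550, 2750]);
translate([2900, 100, 0]) cube([100, 4550, 2750]);
translate([1250, 100, 0]) cube([100, 750, 2750]);
translate([1250, 2100, 0]) cube([100, 2550, 2750]);


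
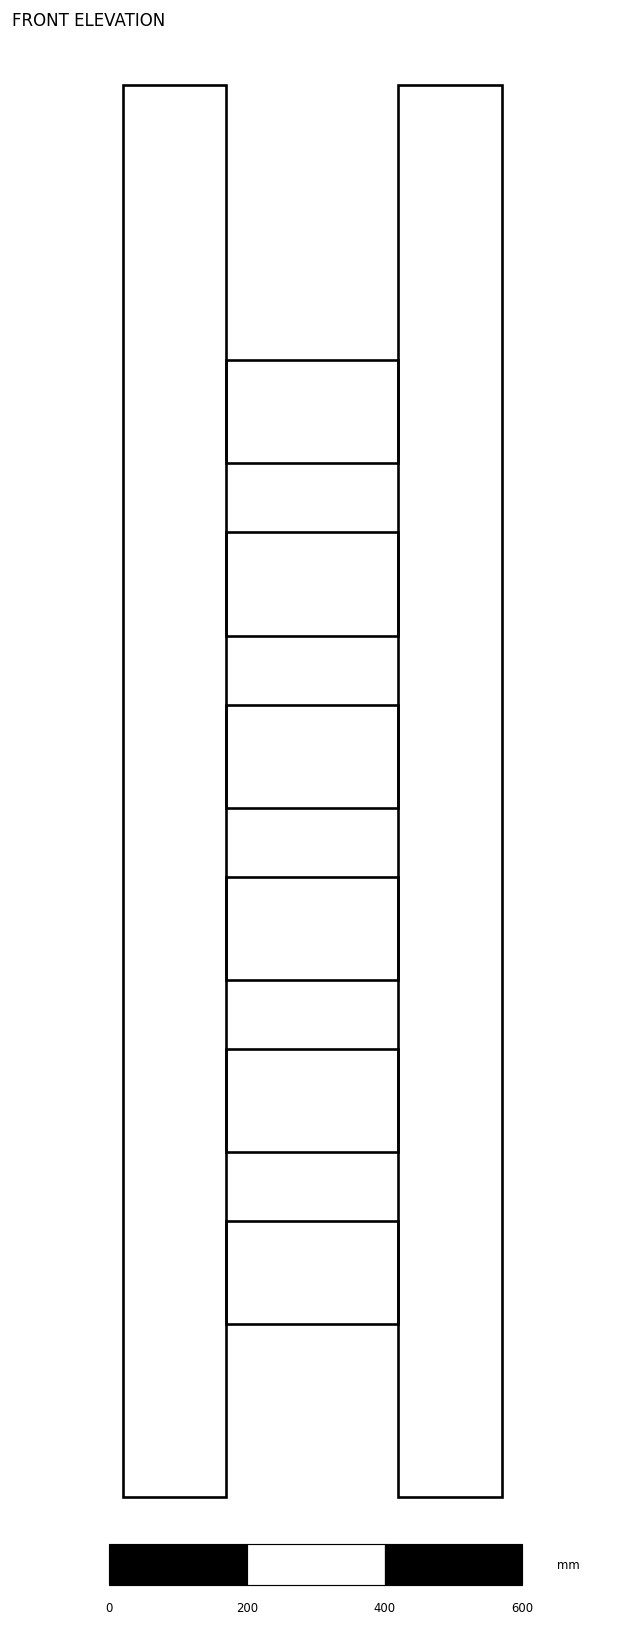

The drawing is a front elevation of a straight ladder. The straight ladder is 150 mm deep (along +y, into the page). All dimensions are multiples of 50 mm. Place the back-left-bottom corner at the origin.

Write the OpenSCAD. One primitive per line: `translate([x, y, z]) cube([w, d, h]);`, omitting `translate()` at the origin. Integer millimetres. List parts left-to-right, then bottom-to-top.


cube([150, 150, 2050]);
translate([150, 0, 250]) cube([250, 150, 150]);
translate([150, 0, 500]) cube([250, 150, 150]);
translate([150, 0, 750]) cube([250, 150, 150]);
translate([150, 0, 1000]) cube([250, 150, 150]);
translate([150, 0, 1250]) cube([250, 150, 150]);
translate([150, 0, 1500]) cube([250, 150, 150]);
translate([400, 0, 0]) cube([150, 150, 2050]);
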